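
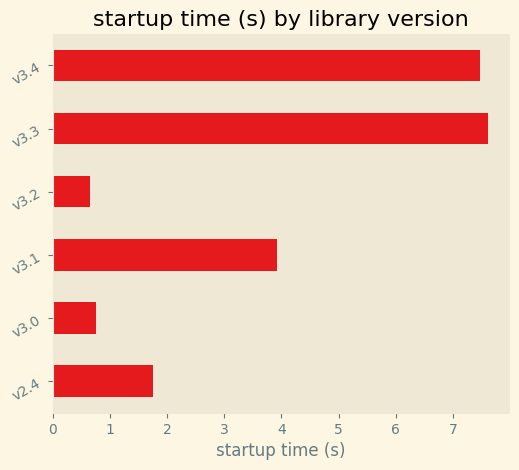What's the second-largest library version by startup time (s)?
v3.4

Top 3: v3.3 ≈ 8, v3.4 ≈ 7, v3.1 ≈ 4.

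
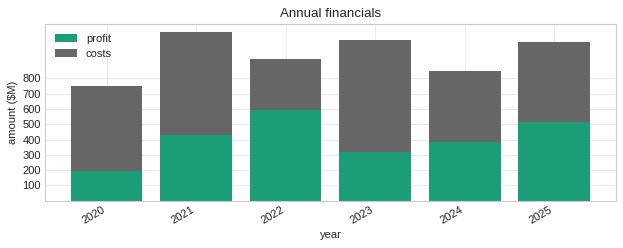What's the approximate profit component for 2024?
≈ 400

profit top ≈ 400, bottom ≈ 0; segment ≈ 400.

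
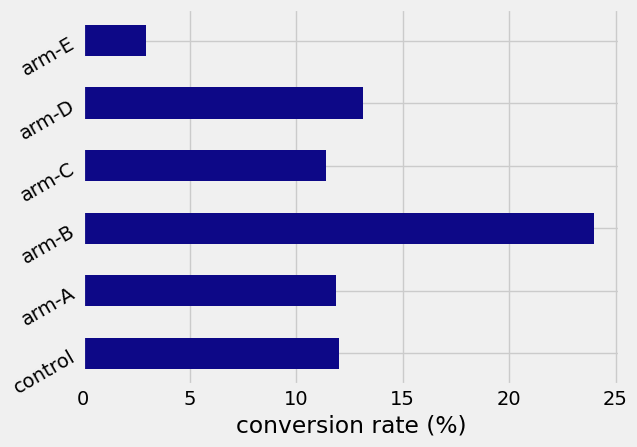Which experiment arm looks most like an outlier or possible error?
arm-B

arm-B ≈ 24; the rest sit between ≈ 2 and ≈ 14.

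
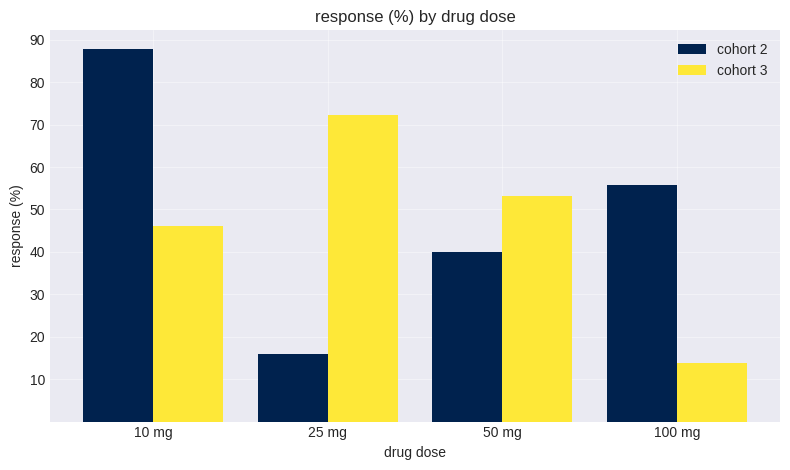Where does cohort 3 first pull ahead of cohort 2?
25 mg

10 mg: cohort 3 ≈ 50 vs cohort 2 ≈ 90 (not yet); 25 mg: cohort 3 ≈ 70 vs cohort 2 ≈ 20 (first crossover).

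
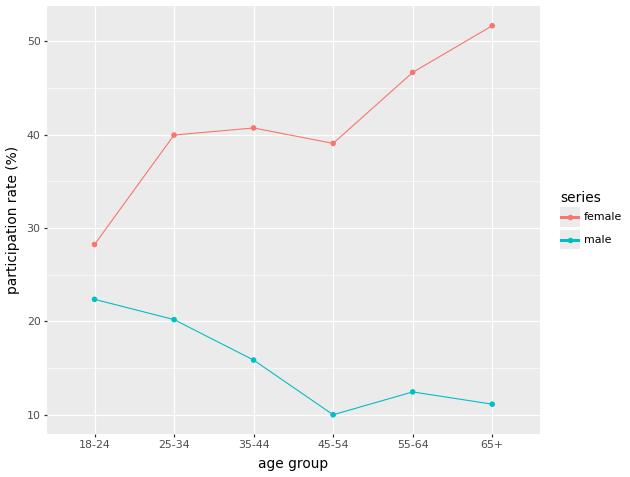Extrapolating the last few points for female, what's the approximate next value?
Last three: 40, 45, 50 → slope ≈ 5/step → next ≈ 55.

≈ 55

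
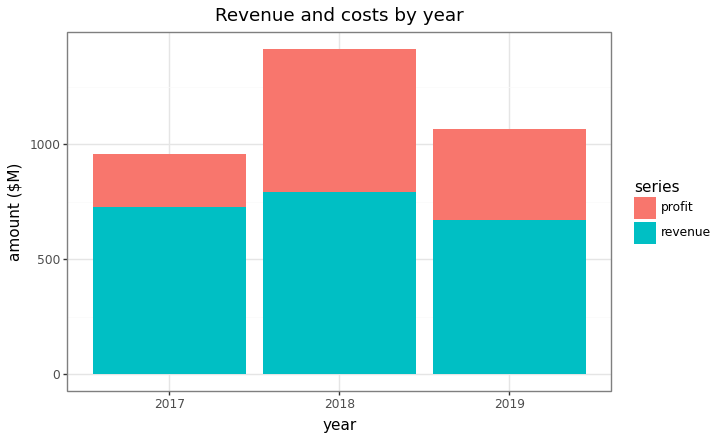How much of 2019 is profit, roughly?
≈ 400

profit top ≈ 1000, bottom ≈ 600; segment ≈ 400.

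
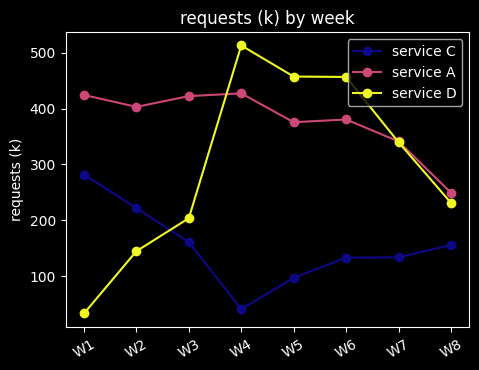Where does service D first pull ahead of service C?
W2: service D ≈ 150 vs service C ≈ 200 (not yet); W3: service D ≈ 200 vs service C ≈ 150 (first crossover).

W3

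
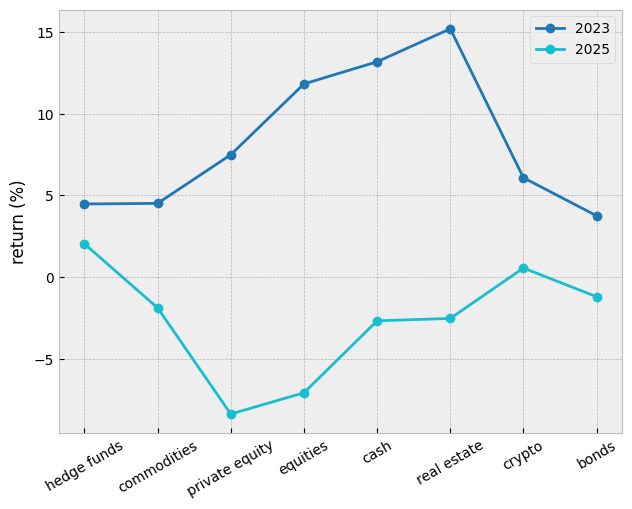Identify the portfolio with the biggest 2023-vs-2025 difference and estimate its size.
equities: 2023 ≈ 12, 2025 ≈ -8 → gap ≈ 20. Next-largest (real estate) is only ≈ 18.

equities, ≈ 20 %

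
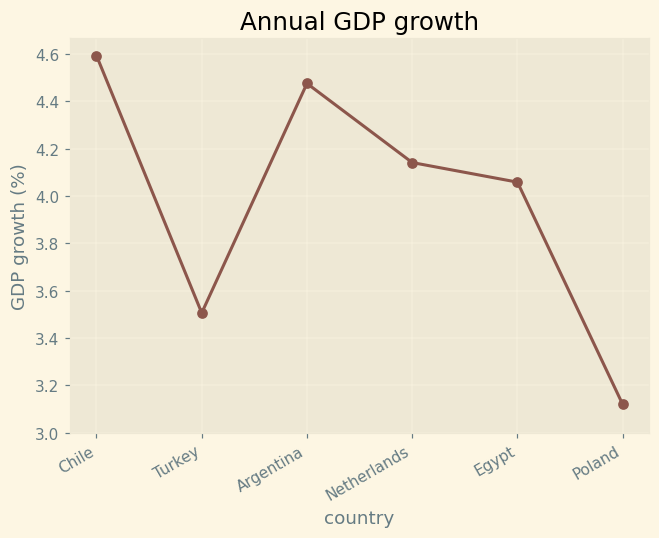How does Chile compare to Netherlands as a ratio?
Chile ≈ 4.6, Netherlands ≈ 4.2; 4.6/4.2 ≈ 1.1.

≈ 1.1×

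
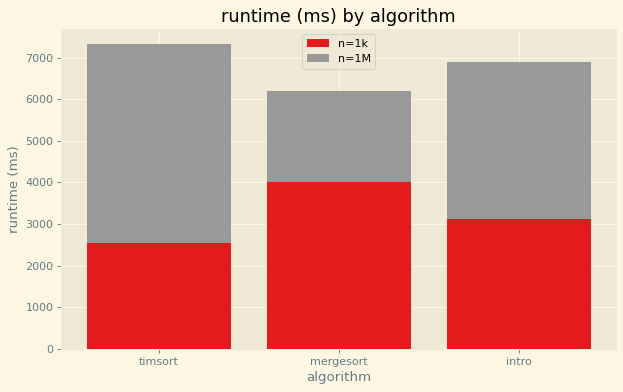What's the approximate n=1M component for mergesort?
≈ 2000

n=1M top ≈ 6000, bottom ≈ 4000; segment ≈ 2000.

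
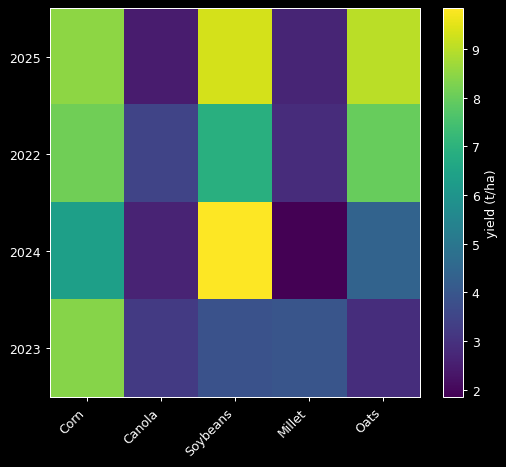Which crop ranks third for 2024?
Oats

Top 4 for 2024: Soybeans ≈ 10, Corn ≈ 6, Oats ≈ 4, Canola ≈ 3.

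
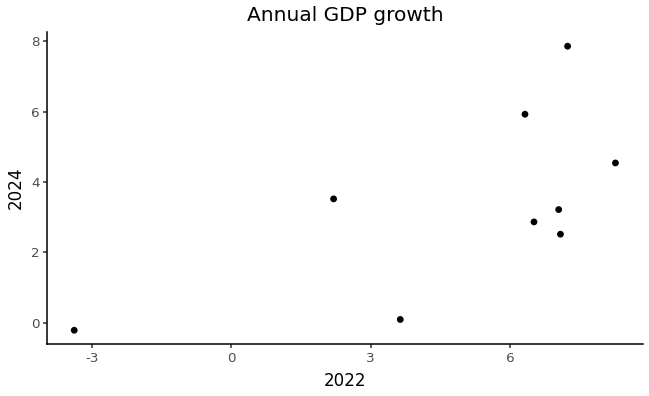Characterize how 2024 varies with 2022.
Points are positively correlated; moderate (|r| ≈ 0.6).

positive, moderate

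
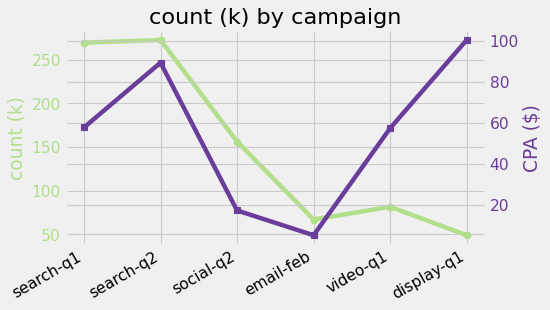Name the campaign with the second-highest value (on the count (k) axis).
Top 3 (on the count (k) axis): search-q2 ≈ 280, search-q1 ≈ 260, social-q2 ≈ 160.

search-q1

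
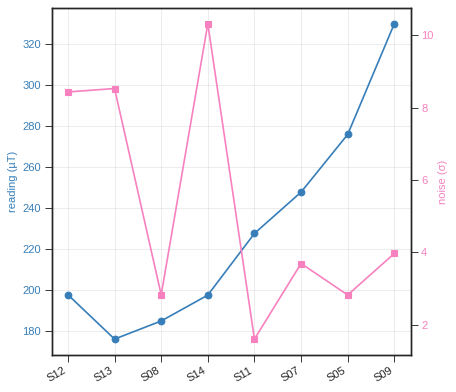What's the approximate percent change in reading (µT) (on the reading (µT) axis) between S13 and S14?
≈ +11.1%

S13 ≈ 180, S14 ≈ 200; (200 − 180) / 180 ≈ +11.1%.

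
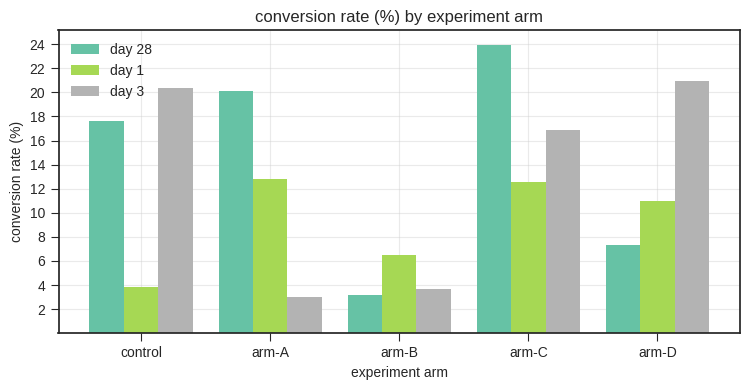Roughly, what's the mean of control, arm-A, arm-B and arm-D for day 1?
(4 + 12 + 6 + 10) / 4 ≈ 8.

≈ 8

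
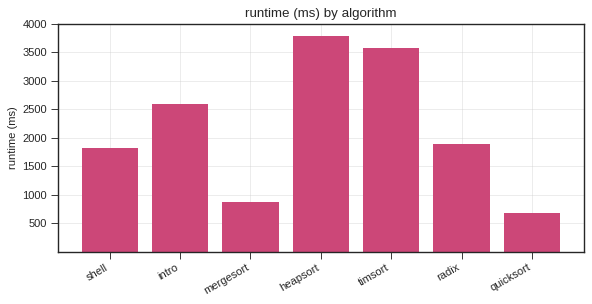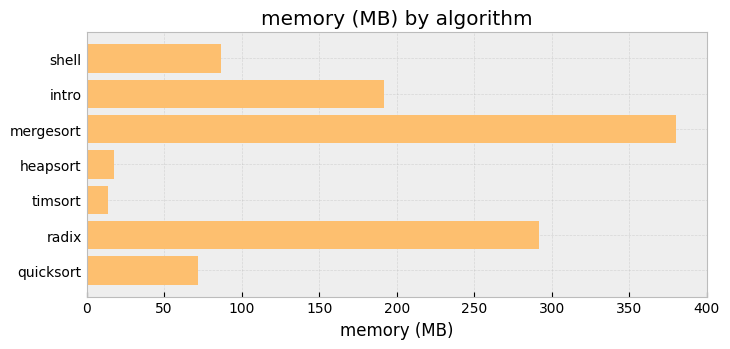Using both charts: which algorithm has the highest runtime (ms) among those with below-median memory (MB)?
heapsort

Chart 2 median memory (MB) ≈ 100; below-median algorithms: heapsort, timsort, quicksort. Among those, heapsort has the highest runtime (ms) (≈ 4000).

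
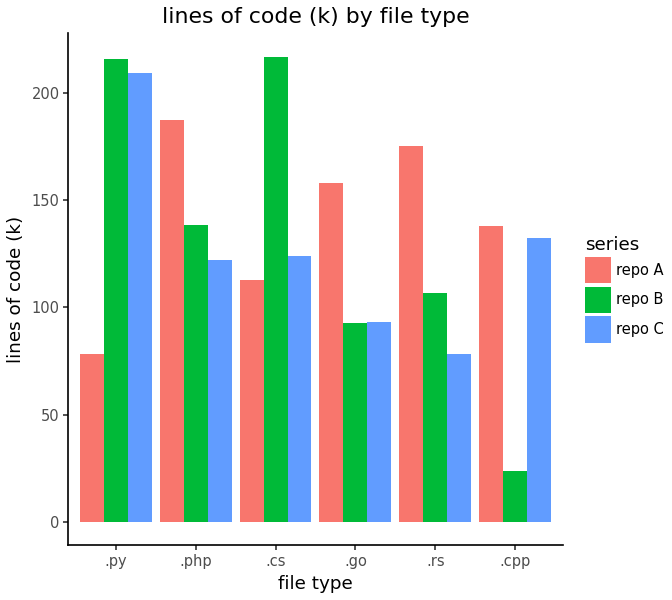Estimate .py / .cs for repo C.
.py ≈ 200, .cs ≈ 120; 200/120 ≈ 1.67.

≈ 1.67×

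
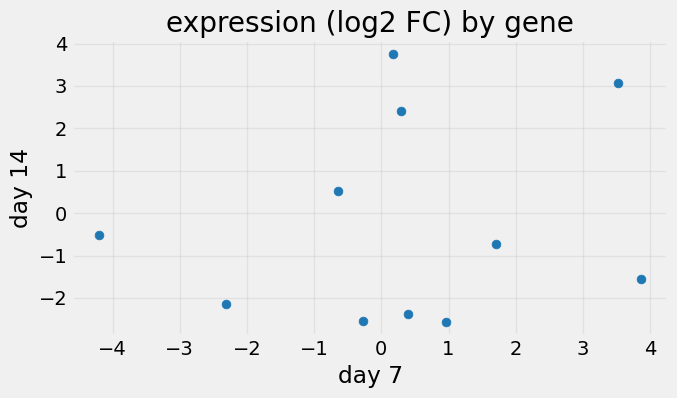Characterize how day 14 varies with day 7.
Points are roughly uncorrelated; weak (|r| ≈ 0.2).

no clear correlation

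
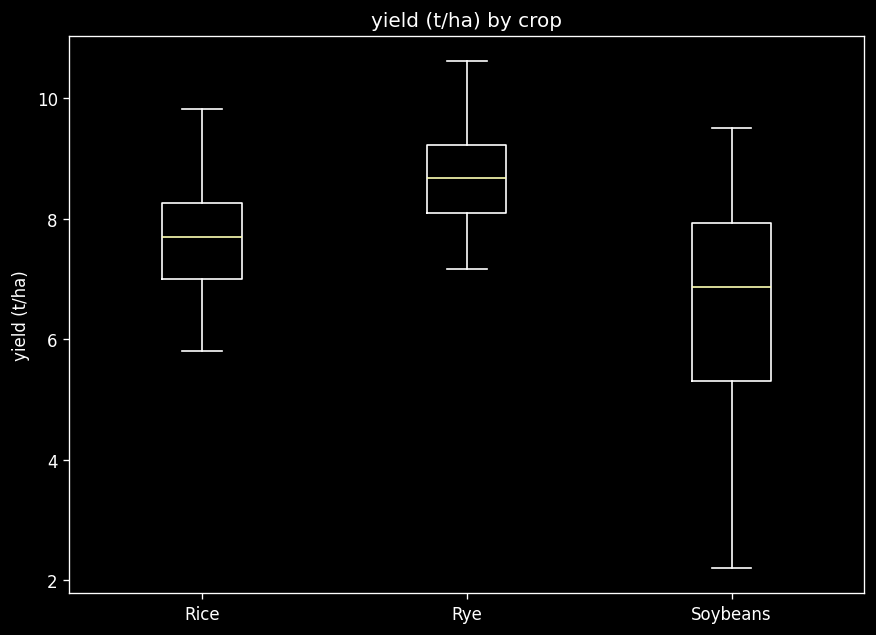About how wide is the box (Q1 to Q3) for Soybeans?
≈ 2.6

Q3 ≈ 8.0, Q1 ≈ 5.4; IQR ≈ 2.6.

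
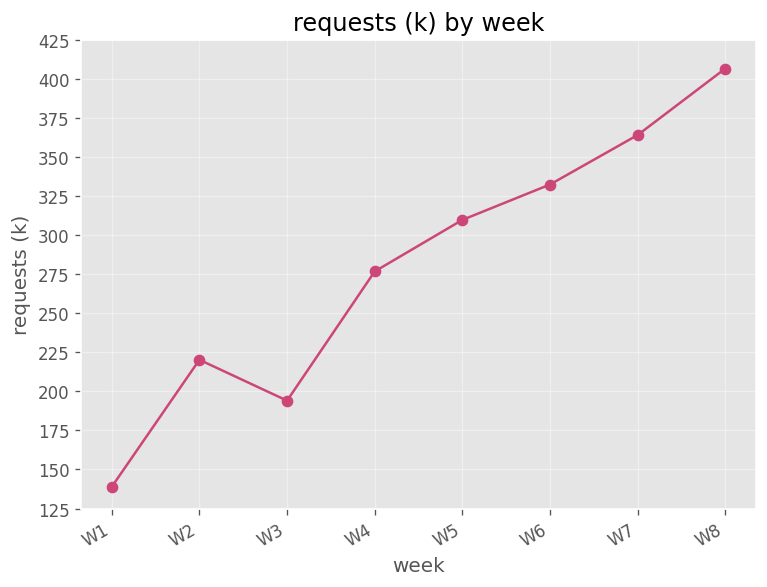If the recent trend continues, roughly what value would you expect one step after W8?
Last three: 325, 375, 400 → slope ≈ 37.5/step → next ≈ 437.5.

≈ 437.5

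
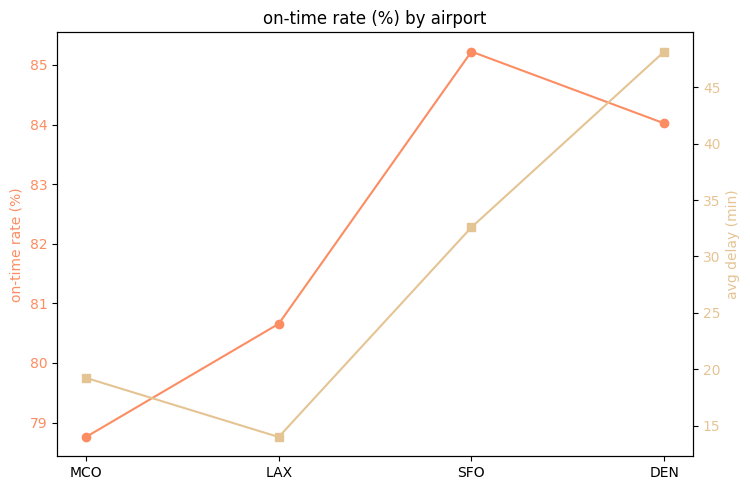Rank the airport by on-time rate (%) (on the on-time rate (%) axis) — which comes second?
DEN

Top 3 (on the on-time rate (%) axis): SFO ≈ 85, DEN ≈ 84, LAX ≈ 81.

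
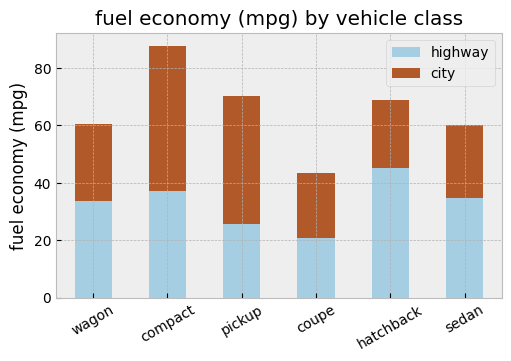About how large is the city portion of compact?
≈ 50

city top ≈ 90, bottom ≈ 40; segment ≈ 50.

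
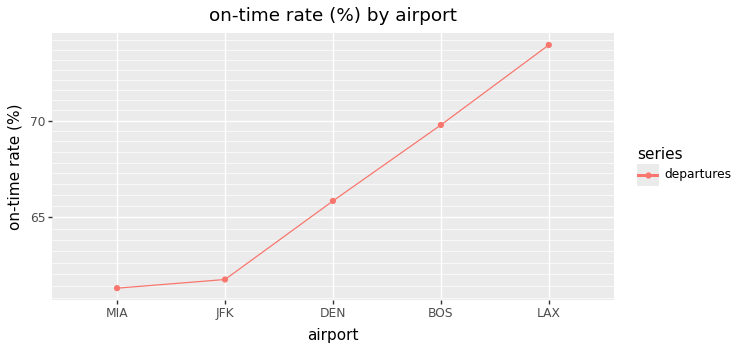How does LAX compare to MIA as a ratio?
LAX ≈ 74, MIA ≈ 62; 74/62 ≈ 1.19.

≈ 1.19×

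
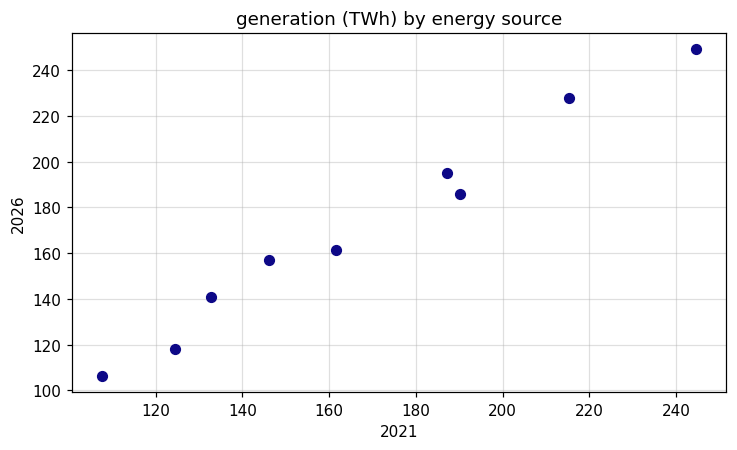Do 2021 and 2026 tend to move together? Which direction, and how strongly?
positive, strong

Points are positively correlated; strong (|r| ≈ 1.0).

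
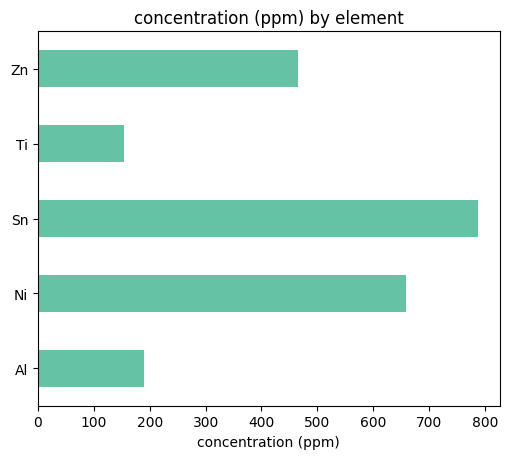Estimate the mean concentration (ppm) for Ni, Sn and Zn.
≈ 667

(700 + 800 + 500) / 3 ≈ 667.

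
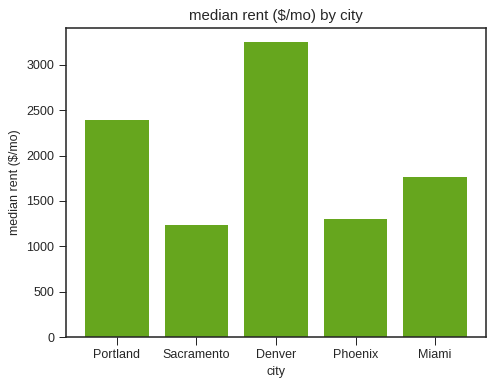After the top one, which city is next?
Top 3: Denver ≈ 3000, Portland ≈ 2500, Miami ≈ 2000.

Portland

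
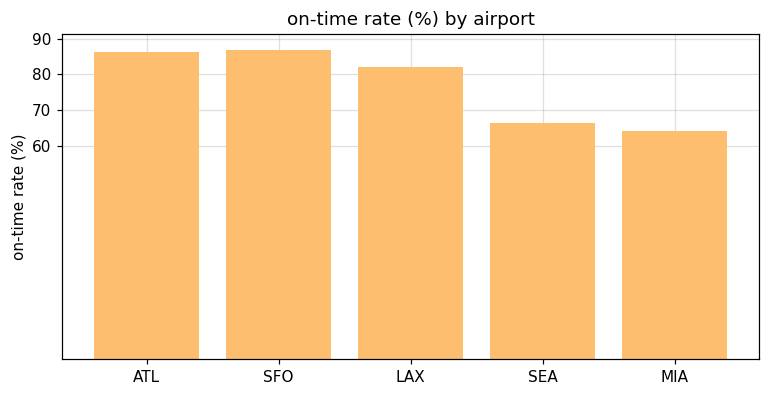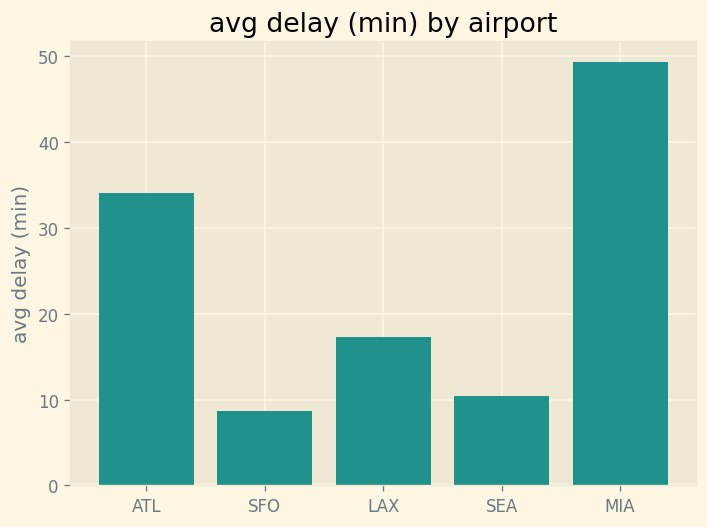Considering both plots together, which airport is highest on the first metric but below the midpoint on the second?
SFO

Chart 2 median avg delay (min) ≈ 15; below-median airports: SFO, SEA. Among those, SFO has the highest on-time rate (%) (≈ 90).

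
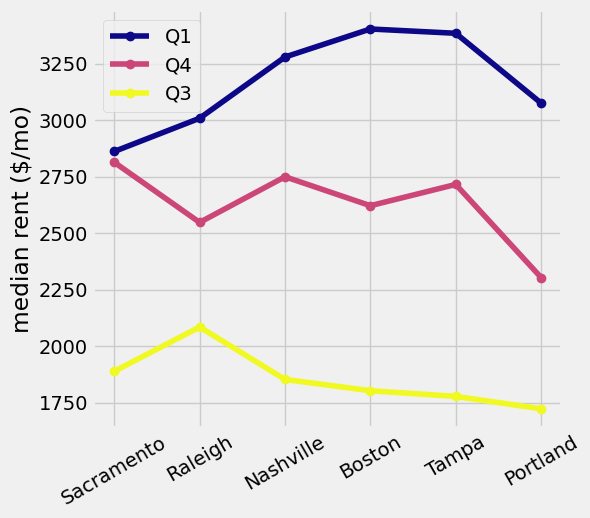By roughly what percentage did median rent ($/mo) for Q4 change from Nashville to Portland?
≈ -14.3%

Nashville ≈ 2800, Portland ≈ 2400; (2400 − 2800) / 2800 ≈ -14.3%.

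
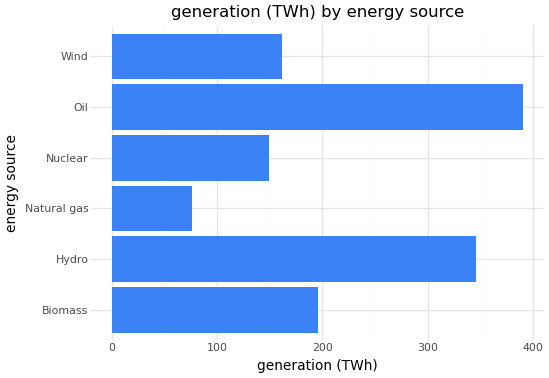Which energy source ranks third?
Top 4: Oil ≈ 400, Hydro ≈ 350, Biomass ≈ 200, Wind ≈ 150.

Biomass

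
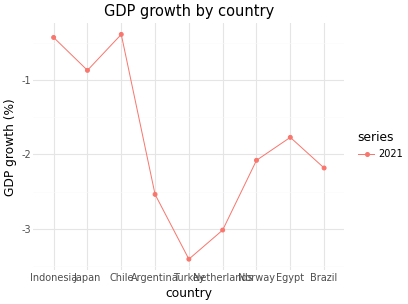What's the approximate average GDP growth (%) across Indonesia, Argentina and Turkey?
≈ -2.17

(-0.5 + -2.5 + -3.5) / 3 ≈ -2.17.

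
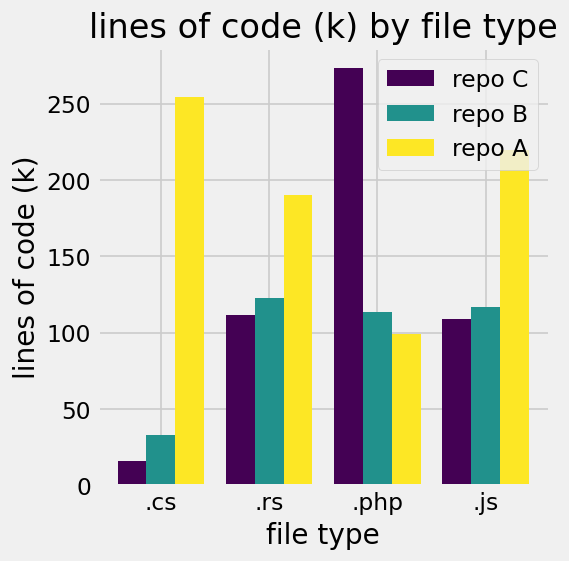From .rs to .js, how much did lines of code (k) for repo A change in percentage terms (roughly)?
.rs ≈ 200, .js ≈ 225; (225 − 200) / 200 ≈ +12.5%.

≈ +12.5%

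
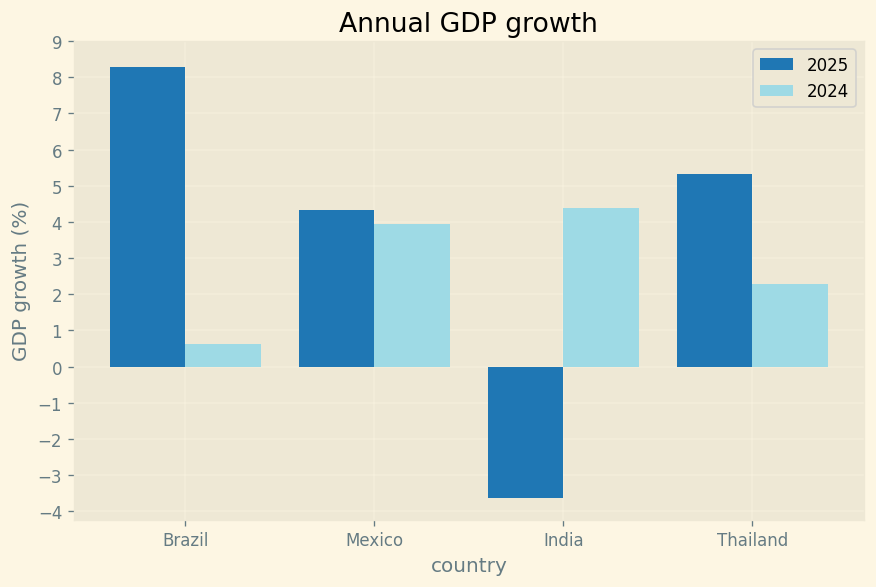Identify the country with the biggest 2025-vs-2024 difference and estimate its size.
India, ≈ 8 %

India: 2025 ≈ -4, 2024 ≈ 4 → gap ≈ 8. Next-largest (Brazil) is only ≈ 7.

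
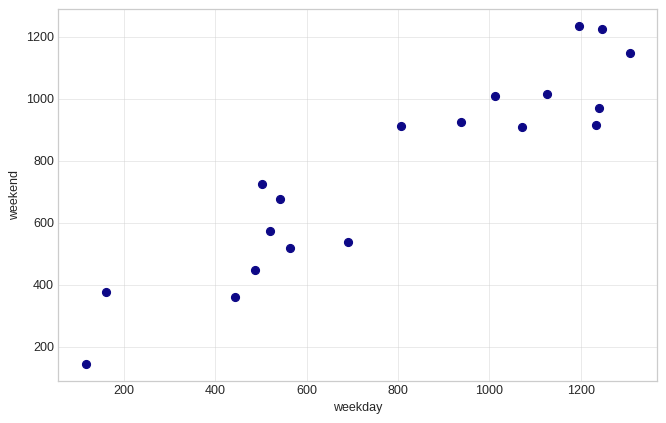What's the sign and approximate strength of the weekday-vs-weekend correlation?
Points are positively correlated; strong (|r| ≈ 0.9).

positive, strong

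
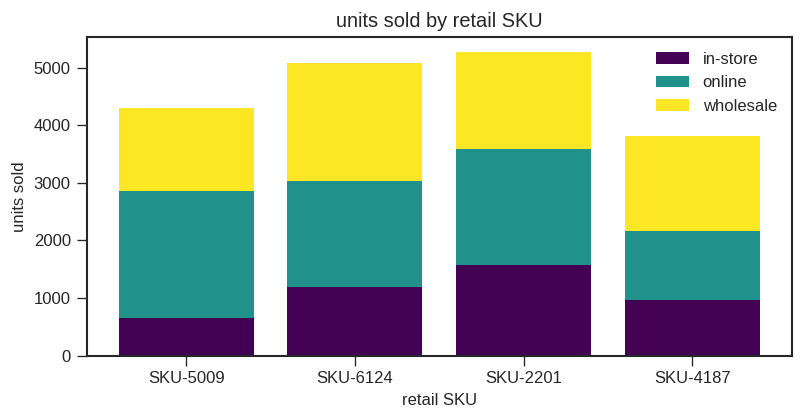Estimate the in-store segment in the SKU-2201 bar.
≈ 1500

in-store top ≈ 1500, bottom ≈ 0; segment ≈ 1500.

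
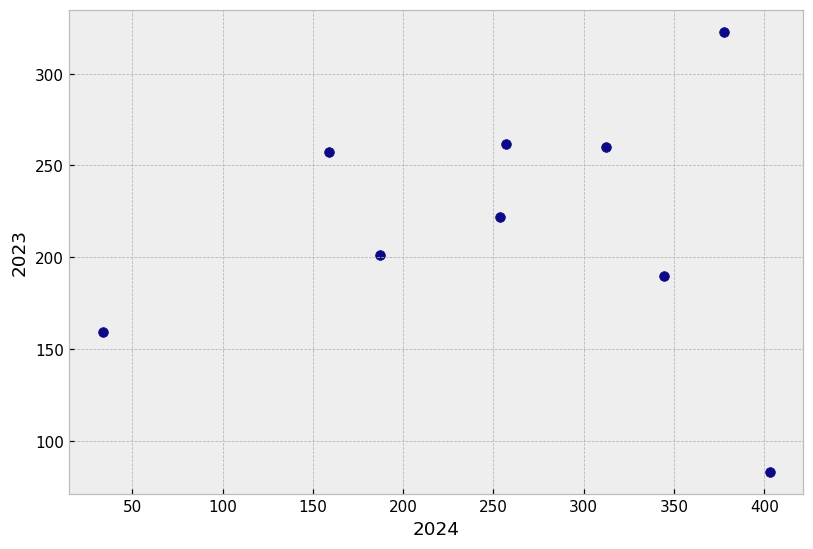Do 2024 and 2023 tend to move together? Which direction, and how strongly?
Points are roughly uncorrelated; weak (|r| ≈ 0.0).

no clear correlation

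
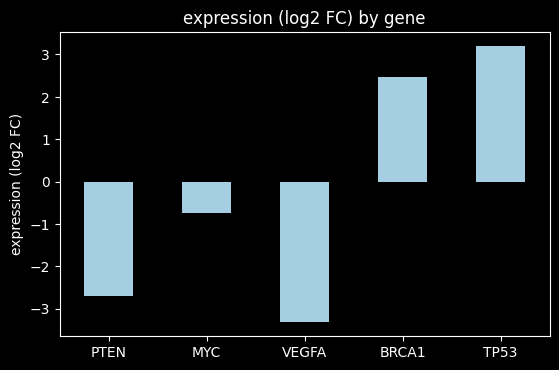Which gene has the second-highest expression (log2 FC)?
BRCA1

Top 3: TP53 ≈ 3, BRCA1 ≈ 2, MYC ≈ -1.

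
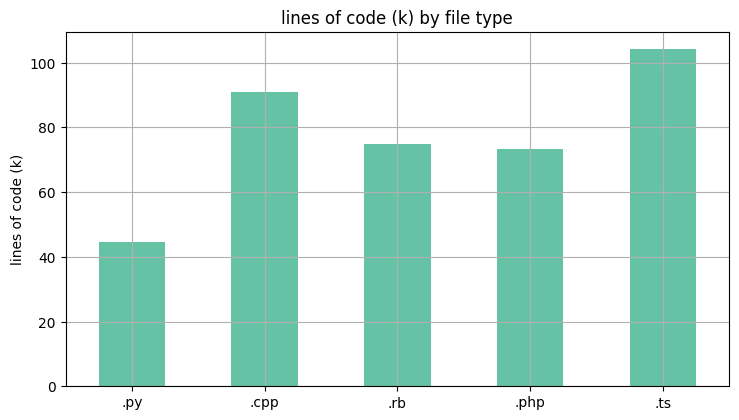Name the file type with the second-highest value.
Top 3: .ts ≈ 100, .cpp ≈ 90, .rb ≈ 70.

.cpp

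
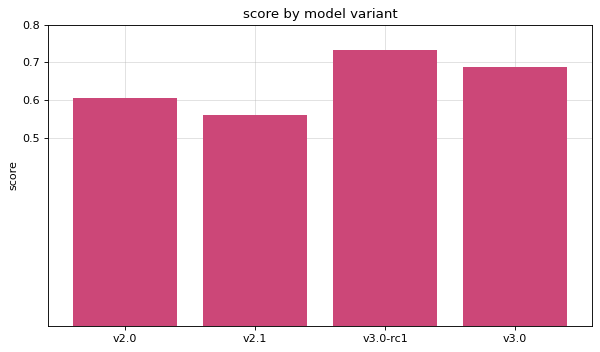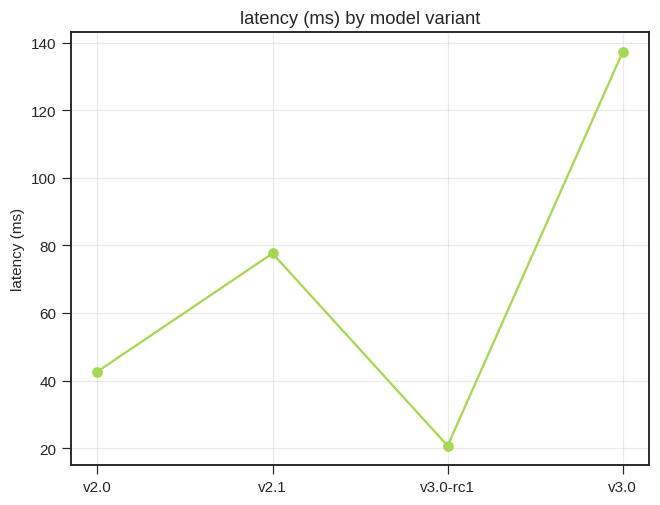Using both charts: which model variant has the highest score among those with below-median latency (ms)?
Chart 2 median latency (ms) ≈ 60; below-median model variants: v2.0, v3.0-rc1. Among those, v3.0-rc1 has the highest score (≈ 0.7).

v3.0-rc1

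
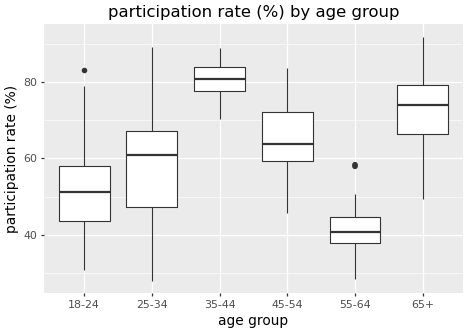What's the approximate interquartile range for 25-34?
Q3 ≈ 65, Q1 ≈ 45; IQR ≈ 20.

≈ 20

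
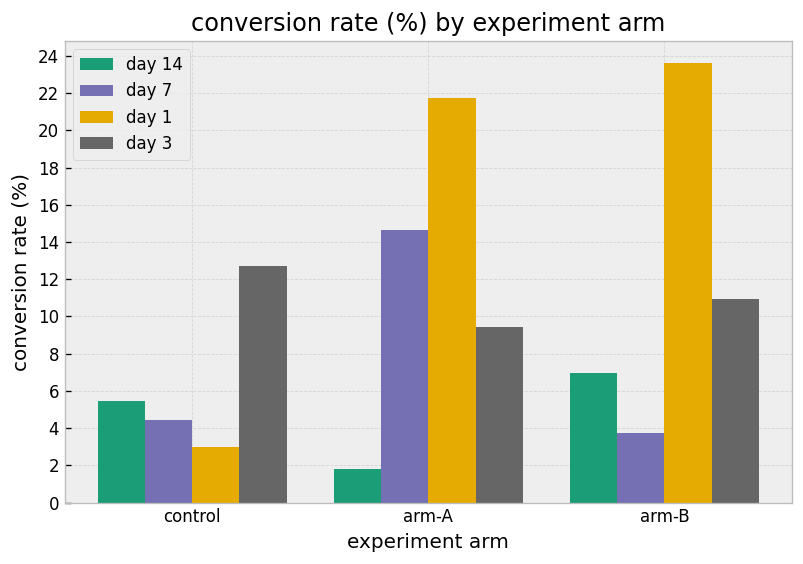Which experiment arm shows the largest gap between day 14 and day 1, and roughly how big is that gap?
arm-A: day 14 ≈ 2, day 1 ≈ 22 → gap ≈ 20. Next-largest (arm-B) is only ≈ 18.

arm-A, ≈ 20 %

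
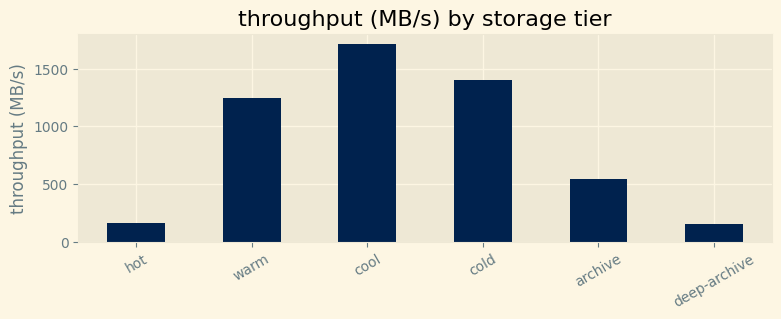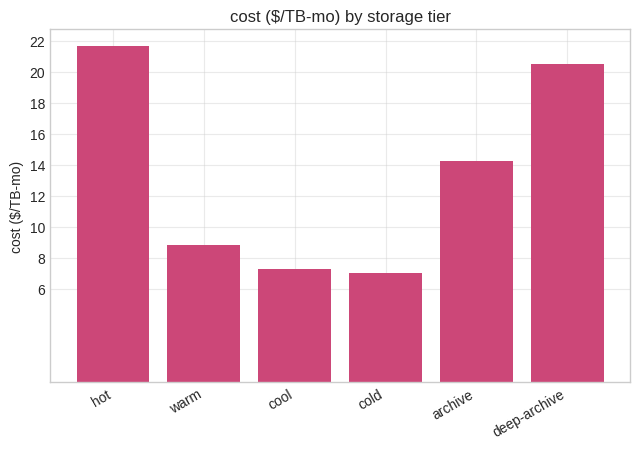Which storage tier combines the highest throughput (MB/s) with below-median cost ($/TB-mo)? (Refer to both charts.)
Chart 2 median cost ($/TB-mo) ≈ 12; below-median storage tiers: warm, cool, cold. Among those, cool has the highest throughput (MB/s) (≈ 1800).

cool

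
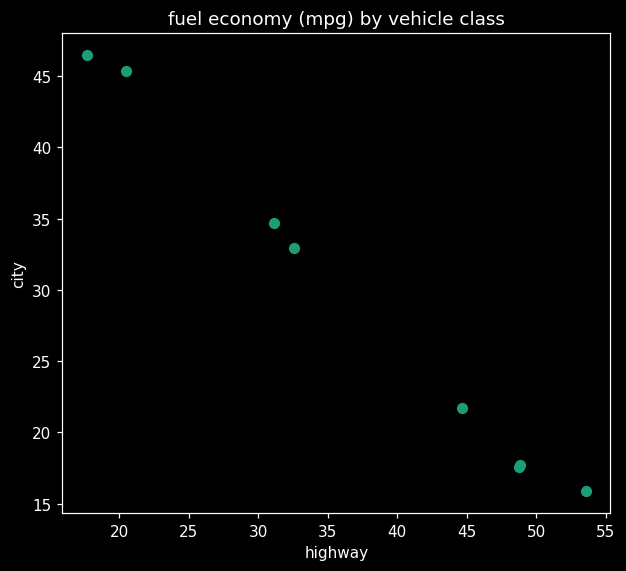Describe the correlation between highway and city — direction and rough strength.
Points are negatively correlated; strong (|r| ≈ 1.0).

negative, strong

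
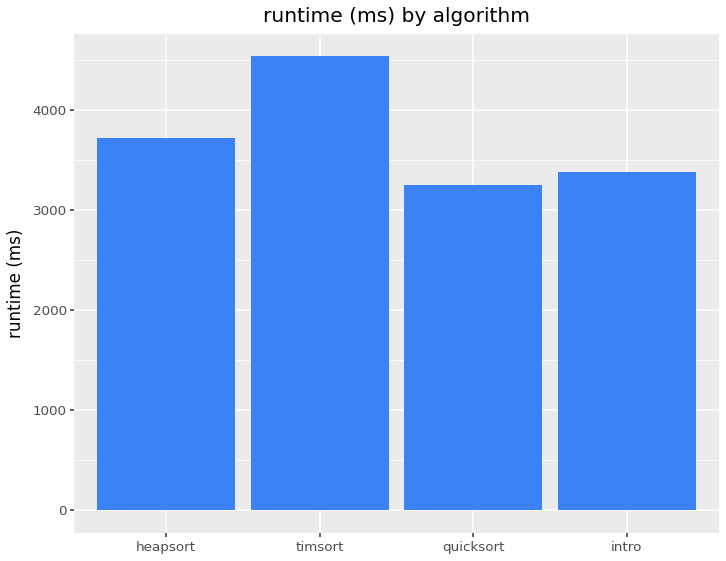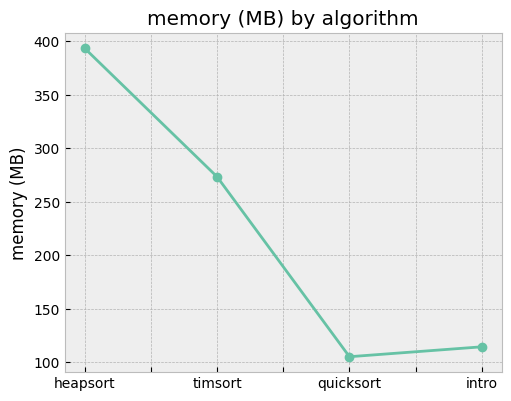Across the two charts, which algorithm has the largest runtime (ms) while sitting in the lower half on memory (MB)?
intro

Chart 2 median memory (MB) ≈ 200; below-median algorithms: quicksort, intro. Among those, intro has the highest runtime (ms) (≈ 3500).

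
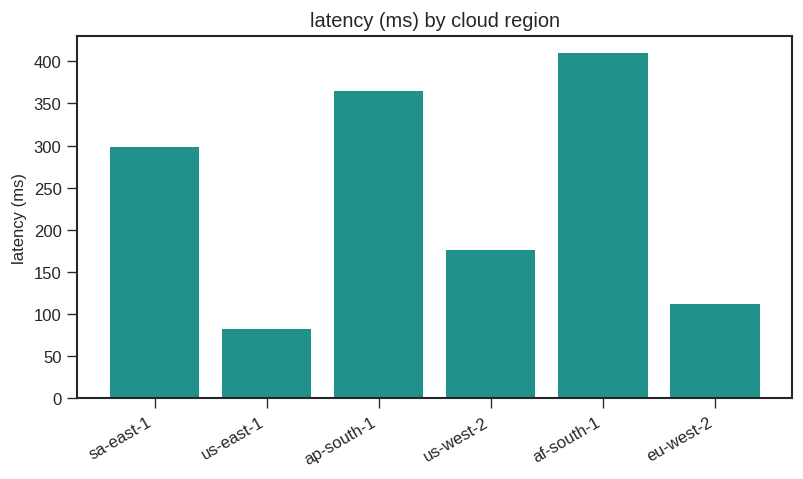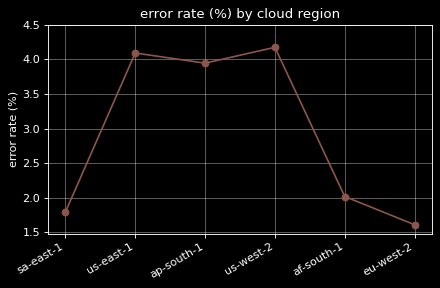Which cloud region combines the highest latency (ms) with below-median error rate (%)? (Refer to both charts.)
Chart 2 median error rate (%) ≈ 3; below-median cloud regions: sa-east-1, af-south-1, eu-west-2. Among those, af-south-1 has the highest latency (ms) (≈ 400).

af-south-1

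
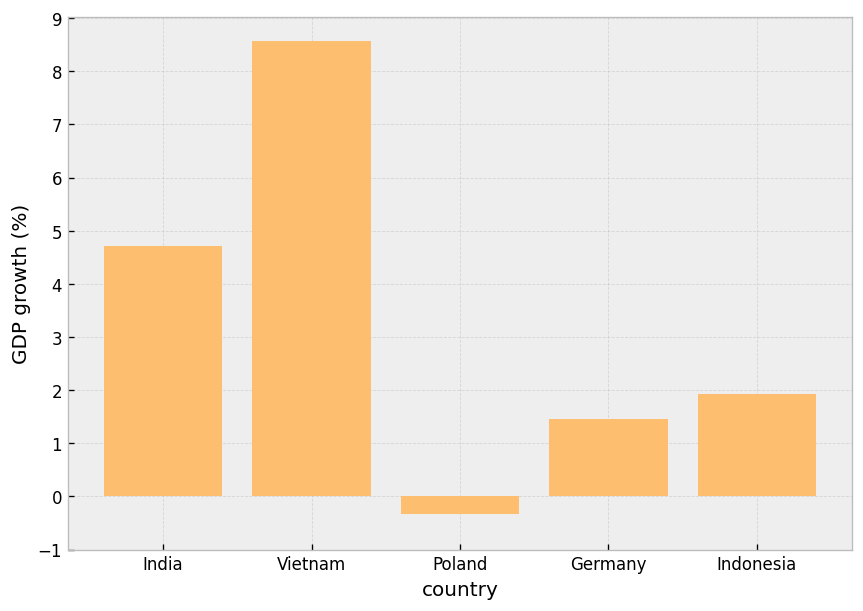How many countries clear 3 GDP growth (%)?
Above 3: India, Vietnam.

2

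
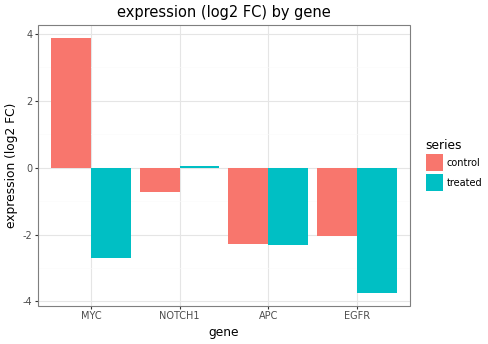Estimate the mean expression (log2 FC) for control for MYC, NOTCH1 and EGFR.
≈ 0

(4 + -1 + -2) / 3 ≈ 0.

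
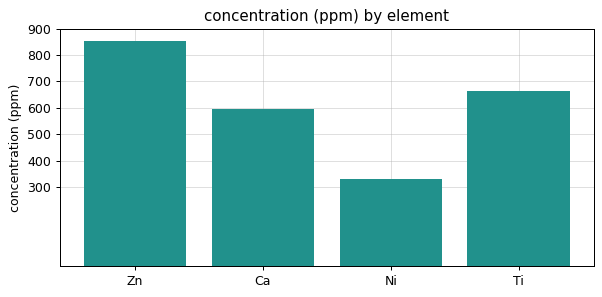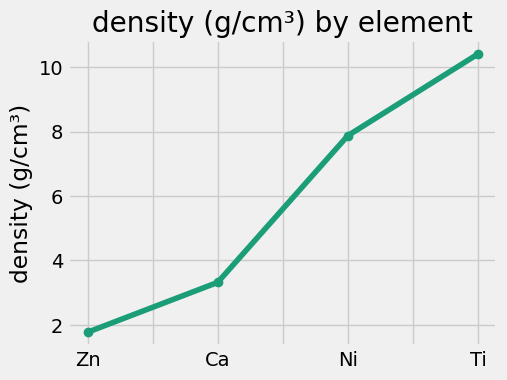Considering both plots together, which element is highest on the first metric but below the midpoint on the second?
Chart 2 median density (g/cm³) ≈ 6; below-median elements: Zn, Ca. Among those, Zn has the highest concentration (ppm) (≈ 900).

Zn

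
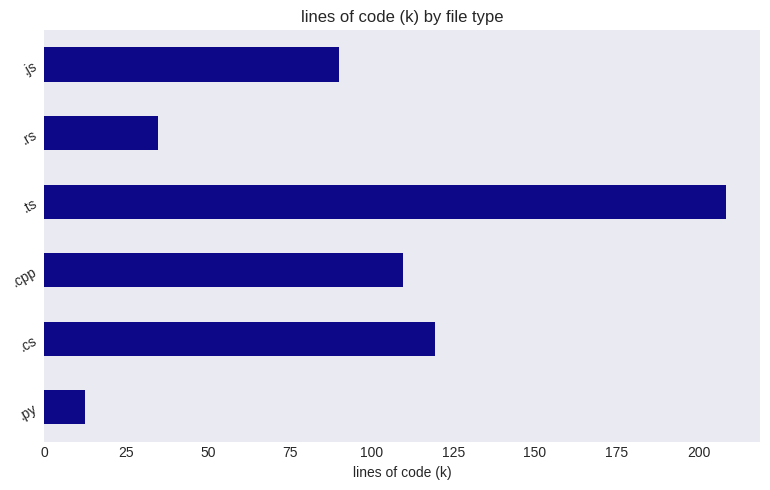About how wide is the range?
Max .ts ≈ 200, min .py ≈ 20; range ≈ 180.

≈ 180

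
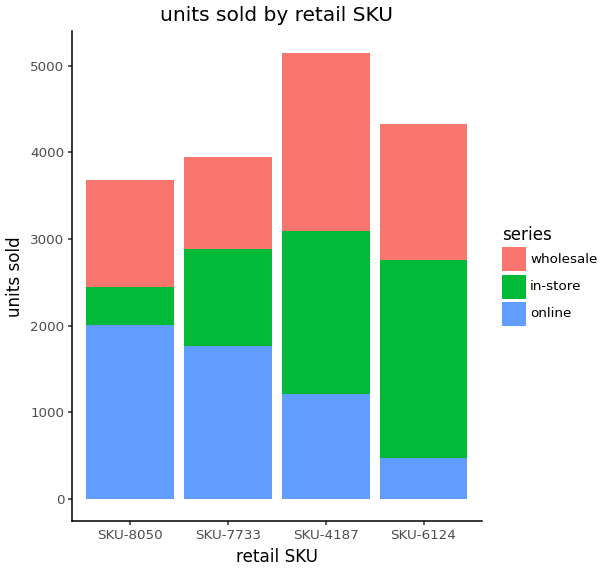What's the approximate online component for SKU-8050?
≈ 2000

online top ≈ 2000, bottom ≈ 0; segment ≈ 2000.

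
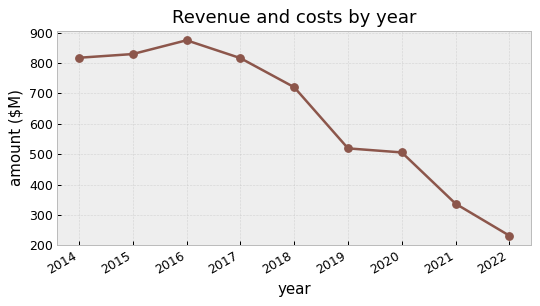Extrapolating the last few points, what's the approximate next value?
≈ 50

Last three: 500, 300, 200 → slope ≈ -150/step → next ≈ 50.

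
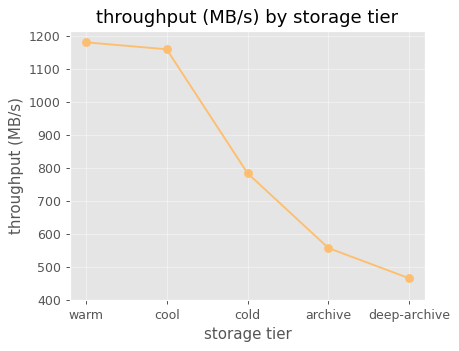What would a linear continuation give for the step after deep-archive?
Last three: 800, 600, 500 → slope ≈ -150/step → next ≈ 350.

≈ 350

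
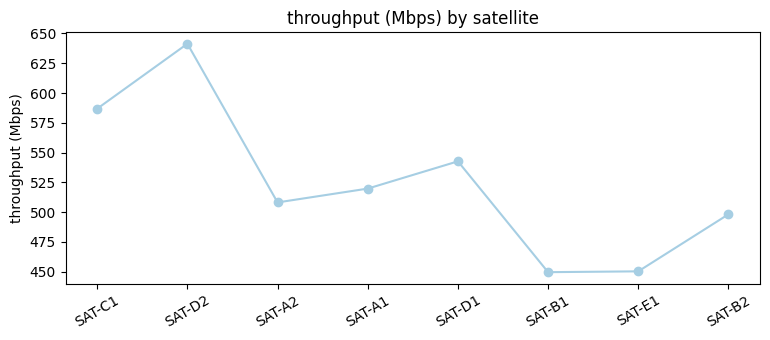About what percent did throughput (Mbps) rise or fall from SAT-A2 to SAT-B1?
SAT-A2 ≈ 500, SAT-B1 ≈ 440; (440 − 500) / 500 ≈ -12%.

≈ -12%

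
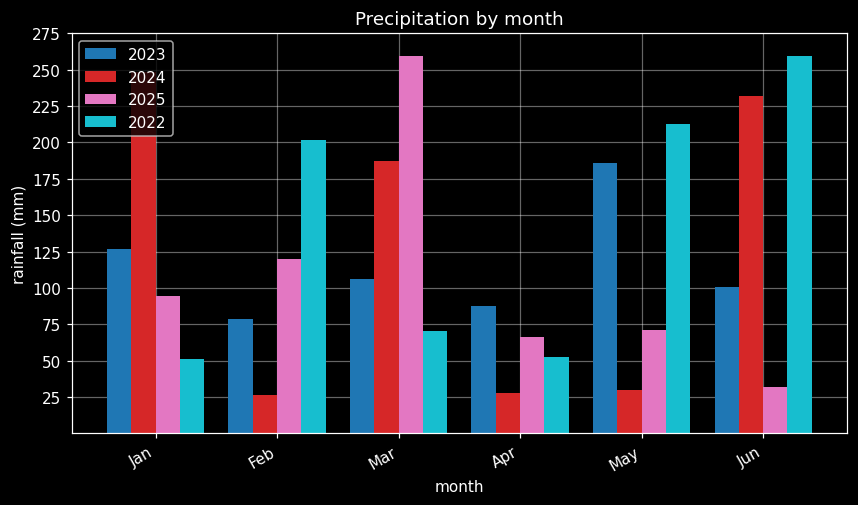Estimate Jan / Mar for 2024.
≈ 1.43×

Jan ≈ 250, Mar ≈ 175; 250/175 ≈ 1.43.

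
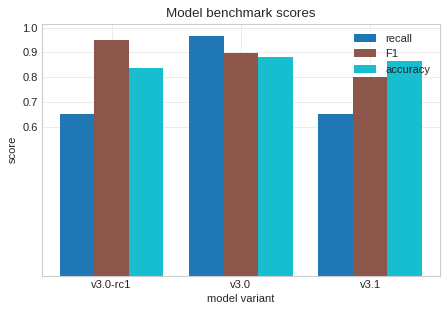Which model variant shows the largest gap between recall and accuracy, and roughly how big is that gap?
v3.1, ≈ 0.2

v3.1: recall ≈ 0.7, accuracy ≈ 0.9 → gap ≈ 0.2. Next-largest (v3.0-rc1) is only ≈ 0.1.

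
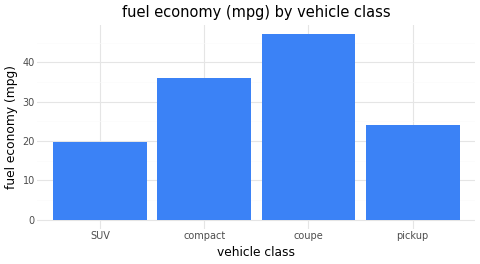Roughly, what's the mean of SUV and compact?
(20 + 35) / 2 ≈ 28.

≈ 28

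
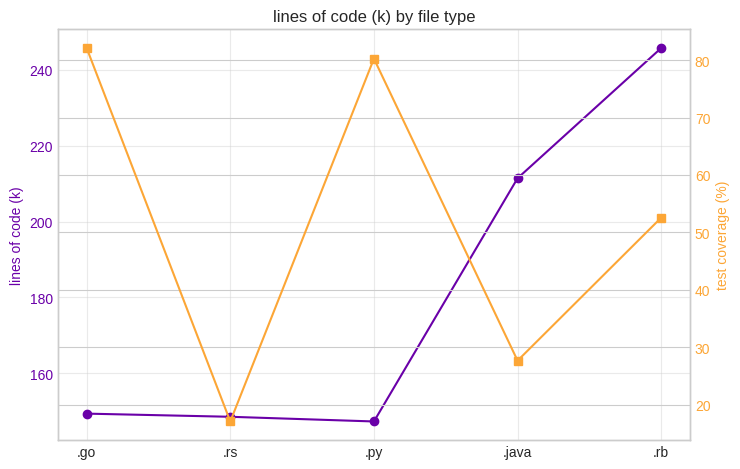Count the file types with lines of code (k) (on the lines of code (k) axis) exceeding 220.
1

Above 220: .rb.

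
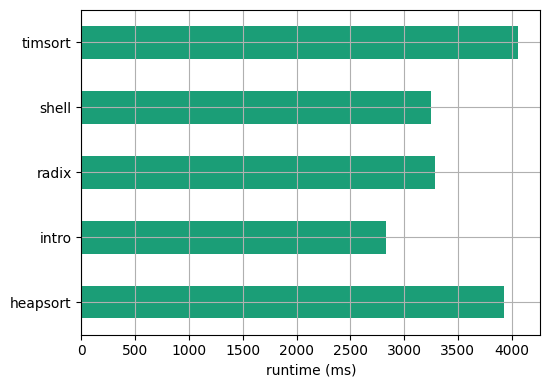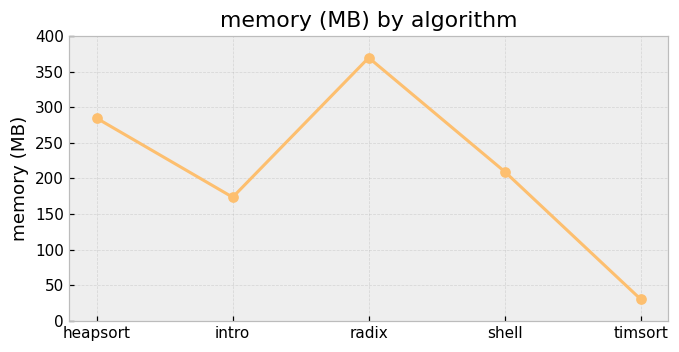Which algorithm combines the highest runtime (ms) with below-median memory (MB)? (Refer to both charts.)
timsort

Chart 2 median memory (MB) ≈ 200; below-median algorithms: intro, timsort. Among those, timsort has the highest runtime (ms) (≈ 4000).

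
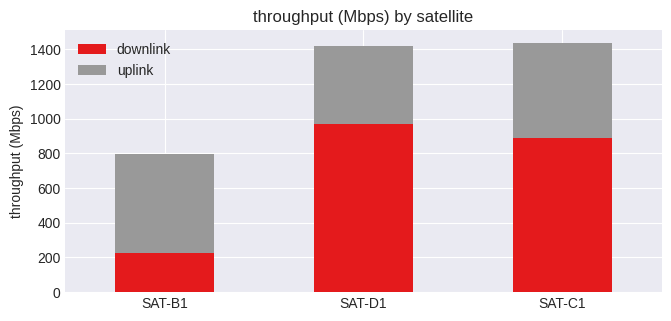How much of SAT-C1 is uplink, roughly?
uplink top ≈ 1400, bottom ≈ 800; segment ≈ 600.

≈ 600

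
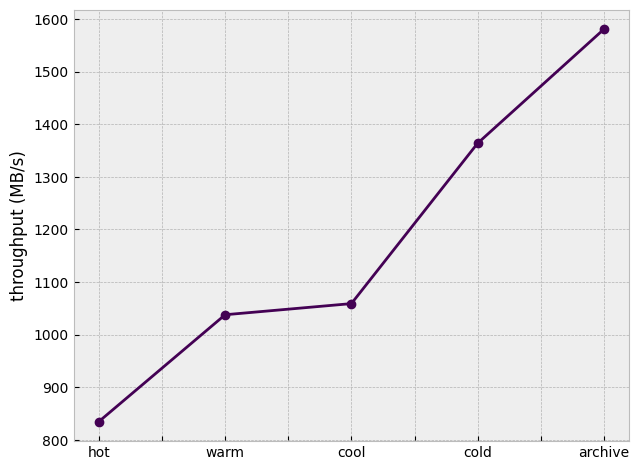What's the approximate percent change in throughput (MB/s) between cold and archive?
cold ≈ 1400, archive ≈ 1600; (1600 − 1400) / 1400 ≈ +14.3%.

≈ +14.3%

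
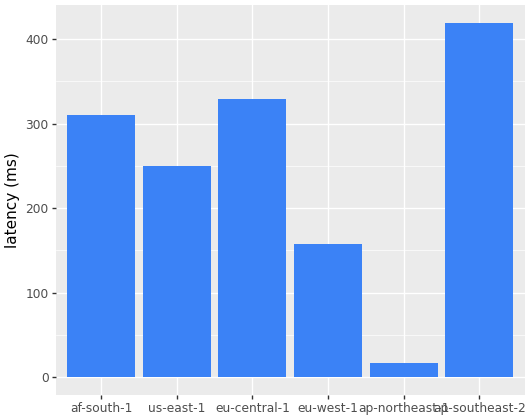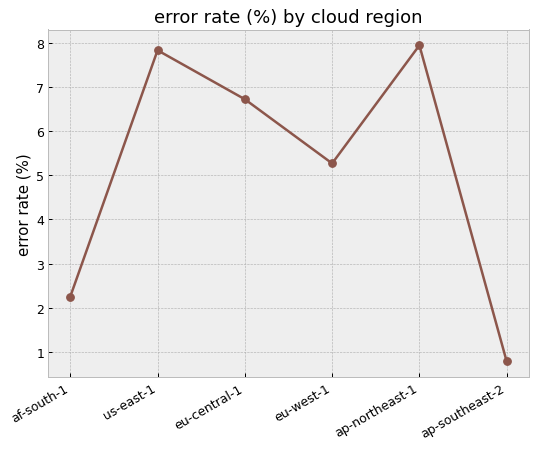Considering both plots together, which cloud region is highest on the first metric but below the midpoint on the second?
ap-southeast-2

Chart 2 median error rate (%) ≈ 6; below-median cloud regions: af-south-1, eu-west-1, ap-southeast-2. Among those, ap-southeast-2 has the highest latency (ms) (≈ 400).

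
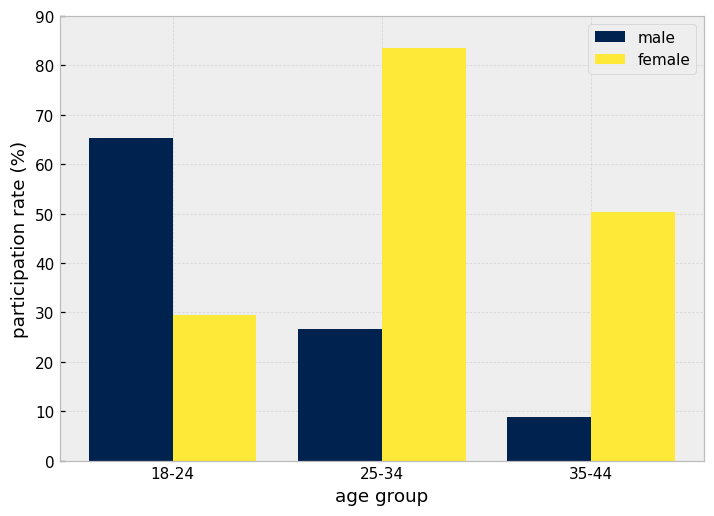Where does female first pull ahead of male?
18-24: female ≈ 30 vs male ≈ 70 (not yet); 25-34: female ≈ 80 vs male ≈ 30 (first crossover).

25-34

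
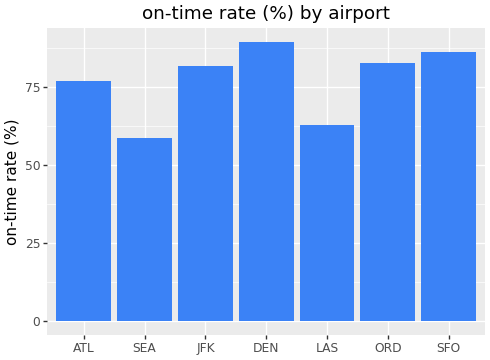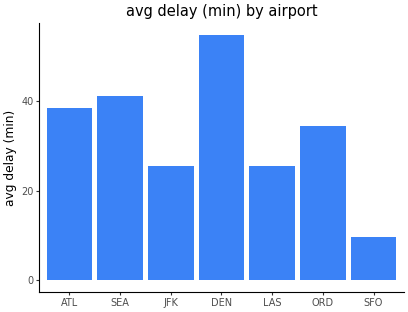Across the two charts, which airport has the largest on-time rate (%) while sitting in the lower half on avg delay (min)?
Chart 2 median avg delay (min) ≈ 30; below-median airports: JFK, LAS, SFO. Among those, SFO has the highest on-time rate (%) (≈ 90).

SFO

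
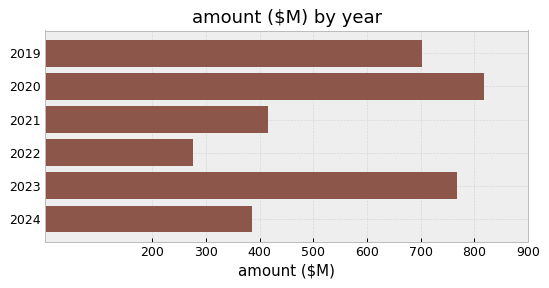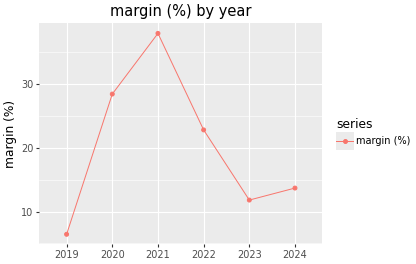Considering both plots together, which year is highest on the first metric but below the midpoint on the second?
Chart 2 median margin (%) ≈ 20; below-median years: 2019, 2023, 2024. Among those, 2023 has the highest amount ($M) (≈ 800).

2023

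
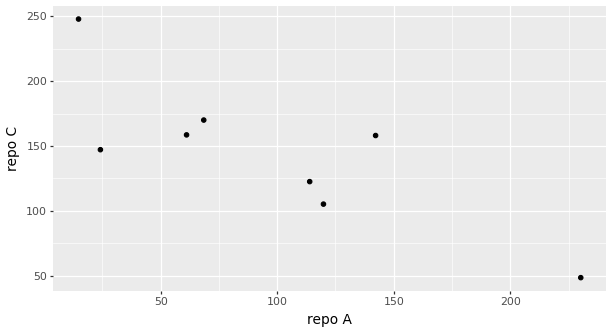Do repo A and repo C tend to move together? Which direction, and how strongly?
negative, strong

Points are negatively correlated; strong (|r| ≈ 0.8).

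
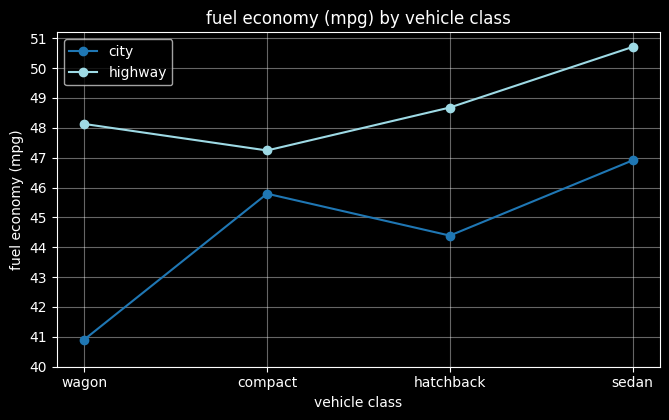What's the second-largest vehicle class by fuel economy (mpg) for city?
Top 3 for city: sedan ≈ 47, compact ≈ 46, hatchback ≈ 44.

compact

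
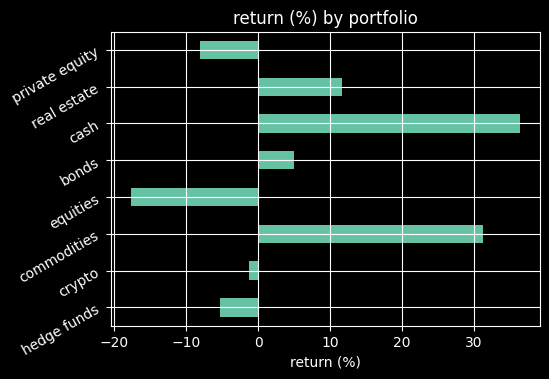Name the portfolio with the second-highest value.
Top 3: cash ≈ 35, commodities ≈ 30, real estate ≈ 10.

commodities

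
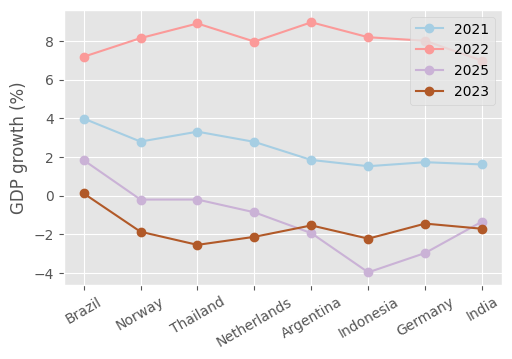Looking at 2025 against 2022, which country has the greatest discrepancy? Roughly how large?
Indonesia: 2025 ≈ -4, 2022 ≈ 8 → gap ≈ 12. Next-largest (Germany) is only ≈ 10.

Indonesia, ≈ 12 %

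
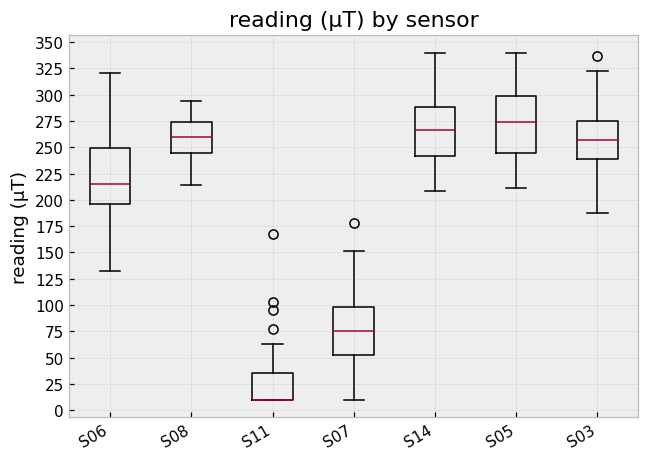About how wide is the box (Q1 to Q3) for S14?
Q3 ≈ 300, Q1 ≈ 250; IQR ≈ 50.

≈ 50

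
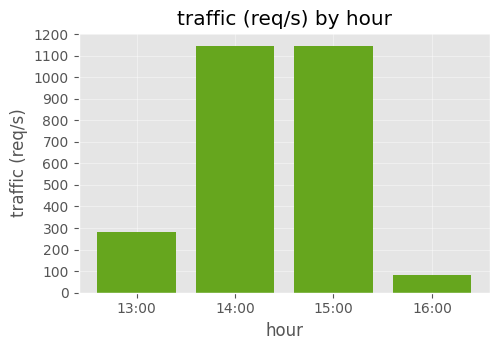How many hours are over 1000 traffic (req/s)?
2

Above 1000: 14:00, 15:00.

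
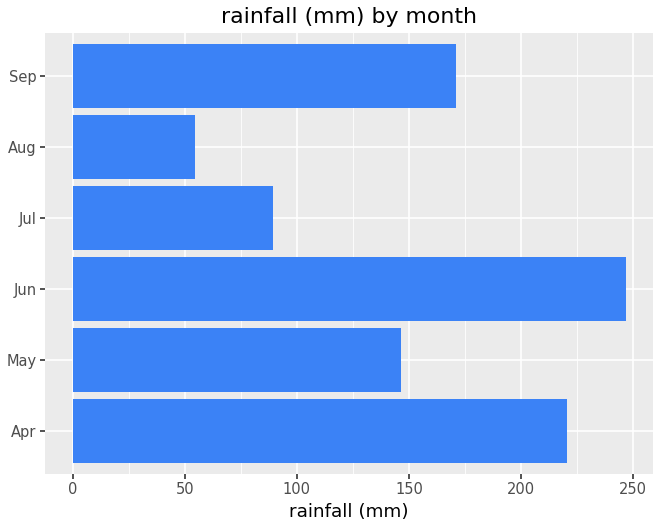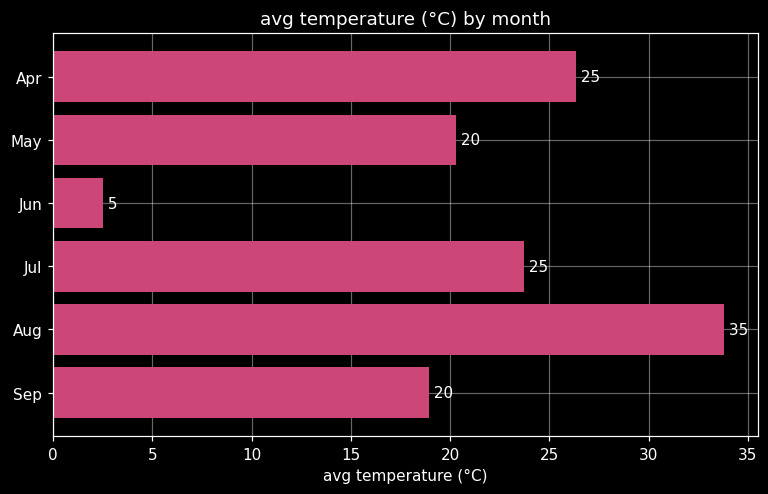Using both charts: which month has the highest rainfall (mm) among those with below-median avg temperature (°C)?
Chart 2 median avg temperature (°C) ≈ 20; below-median months: May, Jun, Sep. Among those, Jun has the highest rainfall (mm) (≈ 250).

Jun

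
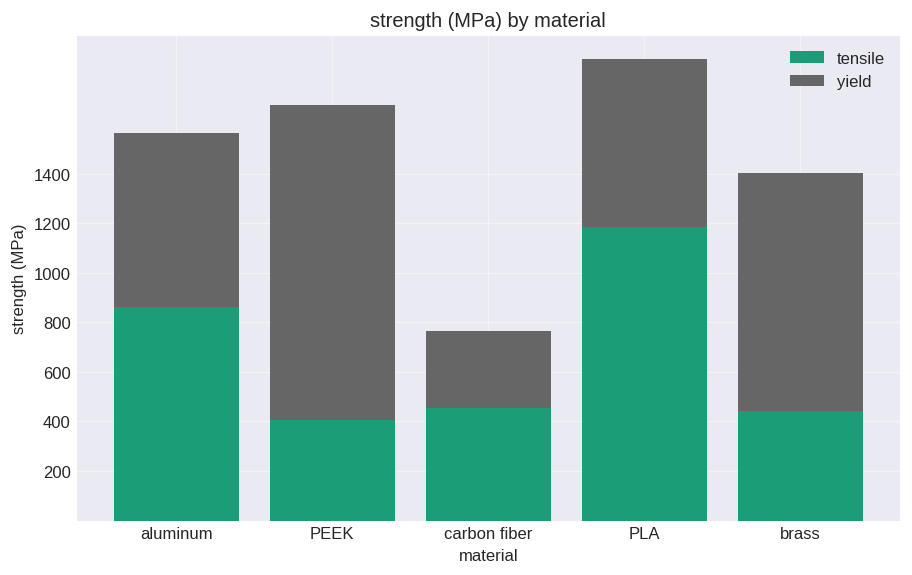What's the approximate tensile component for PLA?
≈ 1200

tensile top ≈ 1200, bottom ≈ 0; segment ≈ 1200.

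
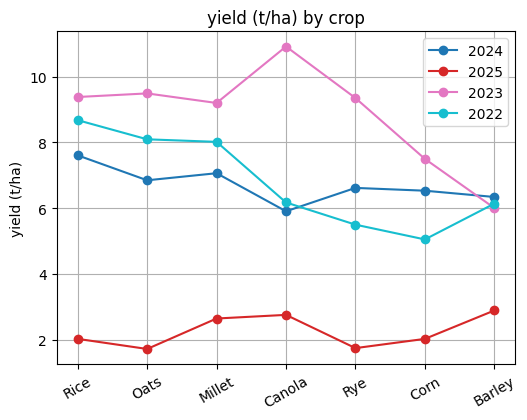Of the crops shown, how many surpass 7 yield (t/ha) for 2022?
Above 7: Rice, Oats, Millet.

3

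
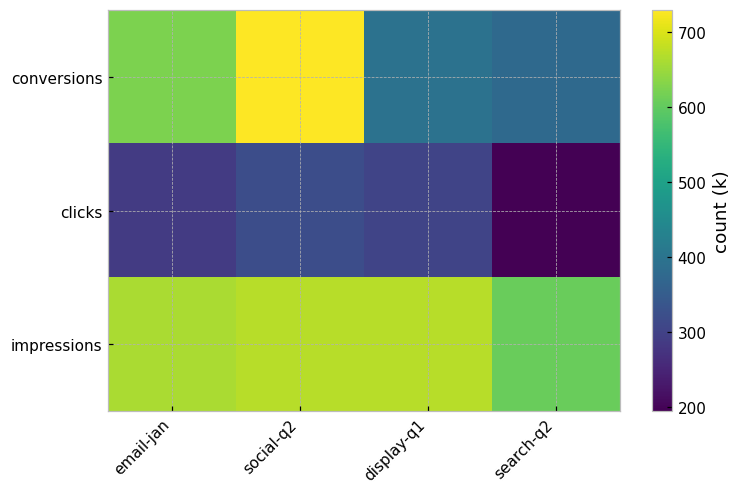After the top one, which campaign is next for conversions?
Top 3 for conversions: social-q2 ≈ 750, email-jan ≈ 600, display-q1 ≈ 400.

email-jan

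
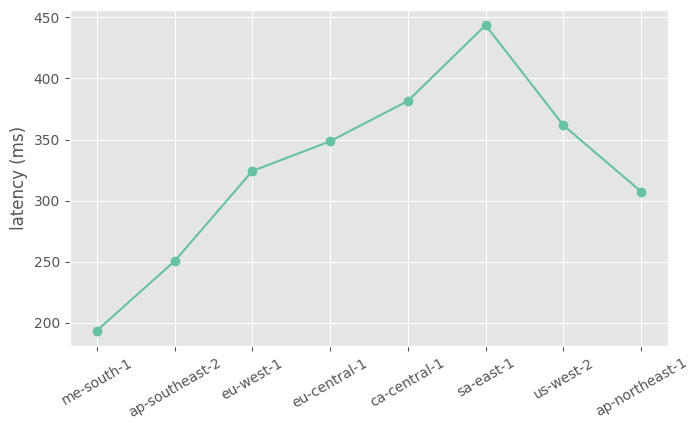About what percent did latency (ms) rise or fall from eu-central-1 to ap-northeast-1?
≈ -14.3%

eu-central-1 ≈ 350, ap-northeast-1 ≈ 300; (300 − 350) / 350 ≈ -14.3%.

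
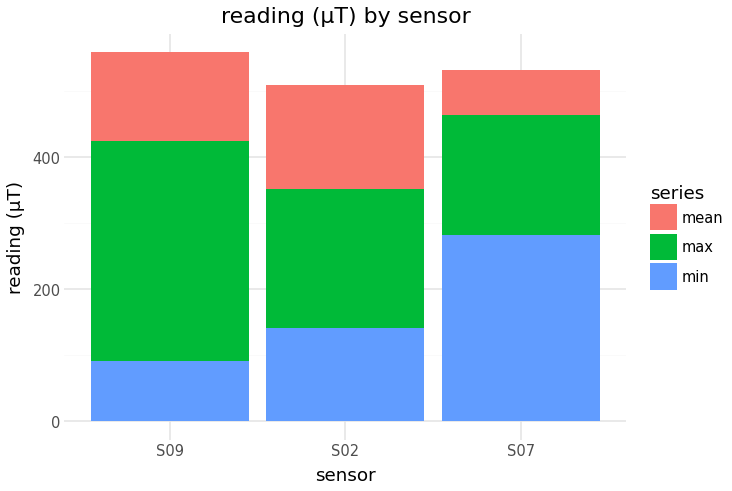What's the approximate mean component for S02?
≈ 150

mean top ≈ 500, bottom ≈ 350; segment ≈ 150.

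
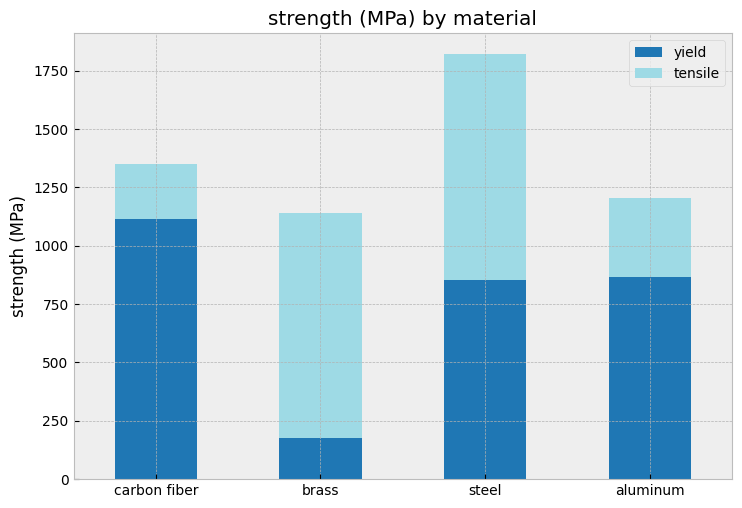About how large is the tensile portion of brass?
tensile top ≈ 1200, bottom ≈ 200; segment ≈ 1000.

≈ 1000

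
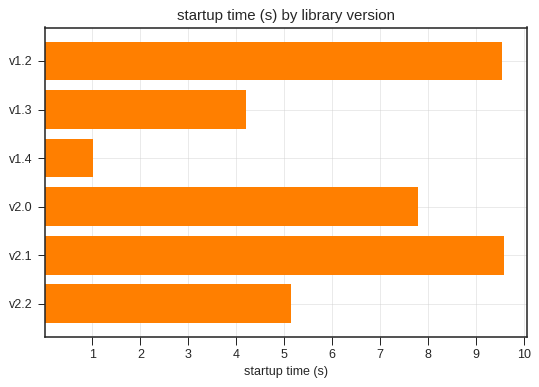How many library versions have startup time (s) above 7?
Above 7: v1.2, v2.0, v2.1.

3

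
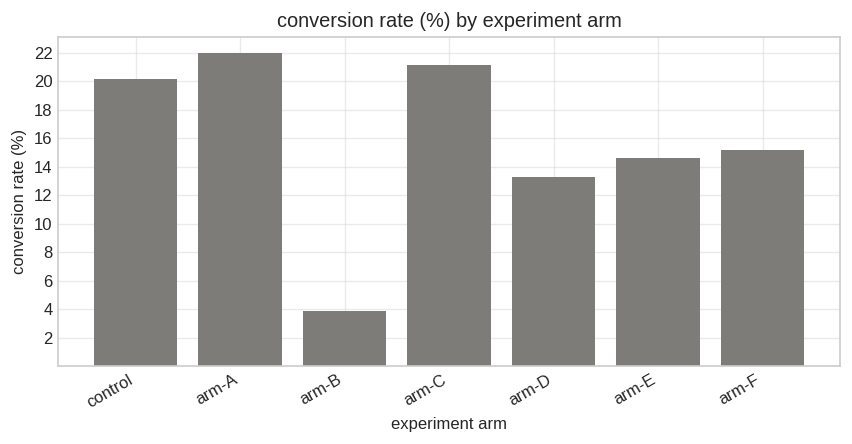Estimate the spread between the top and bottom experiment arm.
≈ 18

Max arm-A ≈ 22, min arm-B ≈ 4; range ≈ 18.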